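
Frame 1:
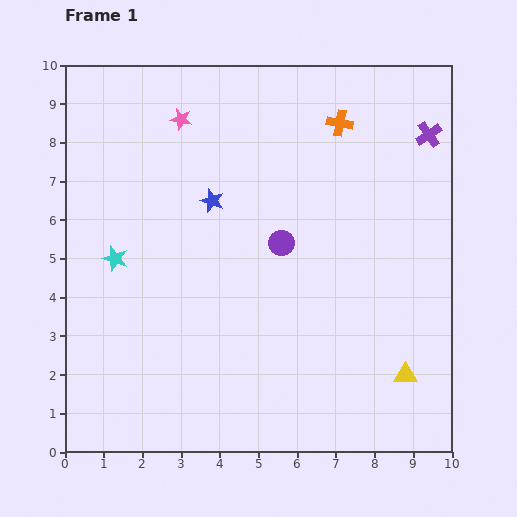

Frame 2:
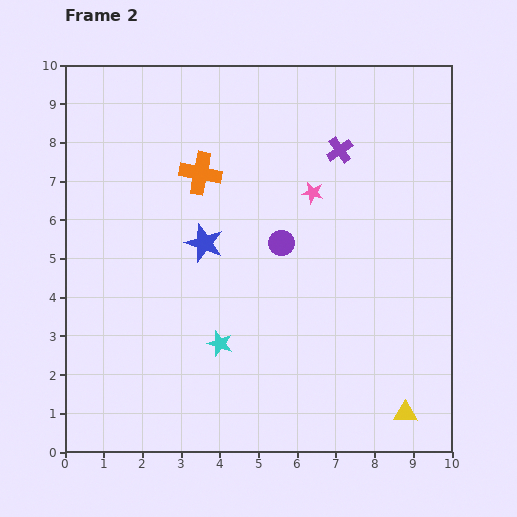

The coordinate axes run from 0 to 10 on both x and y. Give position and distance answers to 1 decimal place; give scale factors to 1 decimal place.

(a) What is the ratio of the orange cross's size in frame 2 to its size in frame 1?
1.6×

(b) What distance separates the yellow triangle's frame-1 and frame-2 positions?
1.0

The yellow triangle moved from (8.8, 2.0) to (8.8, 1.0), a distance of √(0.0² + 1.0²) ≈ 1.0.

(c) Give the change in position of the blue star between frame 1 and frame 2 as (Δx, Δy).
(-0.2, -1.1)

The blue star was at (3.8, 6.5) in frame 1 and (3.6, 5.4) in frame 2.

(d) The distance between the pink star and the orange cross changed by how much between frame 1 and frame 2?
-1.2

Distance in frame 1: 4.1. Distance in frame 2: 2.9.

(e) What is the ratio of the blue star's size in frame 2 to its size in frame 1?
1.6×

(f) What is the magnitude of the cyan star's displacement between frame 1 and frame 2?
3.5

The cyan star moved from (1.3, 5.0) to (4.0, 2.8), a distance of √(2.7² + 2.2²) ≈ 3.5.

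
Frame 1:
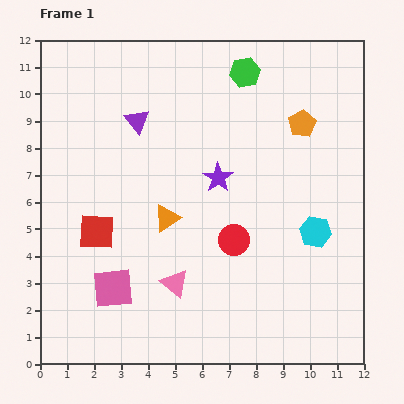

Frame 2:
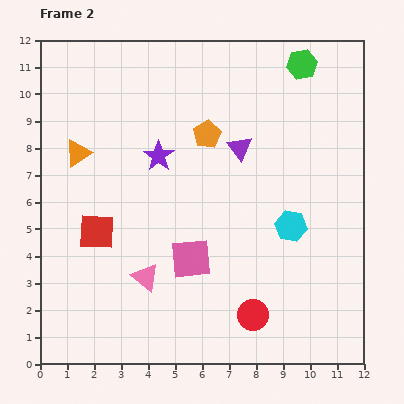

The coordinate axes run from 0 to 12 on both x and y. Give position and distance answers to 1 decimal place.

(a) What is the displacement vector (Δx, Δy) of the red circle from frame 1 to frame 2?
(0.7, -2.8)

The red circle was at (7.2, 4.6) in frame 1 and (7.9, 1.8) in frame 2.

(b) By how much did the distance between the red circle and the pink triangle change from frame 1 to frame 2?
+1.5

Distance in frame 1: 2.7. Distance in frame 2: 4.2.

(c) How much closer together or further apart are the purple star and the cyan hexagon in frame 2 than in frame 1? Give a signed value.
+1.4

Distance in frame 1: 4.1. Distance in frame 2: 5.5.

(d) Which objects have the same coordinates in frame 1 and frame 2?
the red square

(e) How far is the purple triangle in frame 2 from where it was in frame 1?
3.9

The purple triangle moved from (3.6, 9.0) to (7.4, 8.0), a distance of √(3.8² + 1.0²) ≈ 3.9.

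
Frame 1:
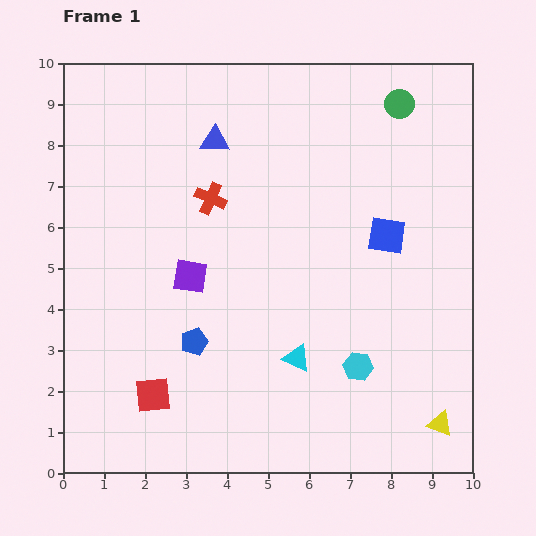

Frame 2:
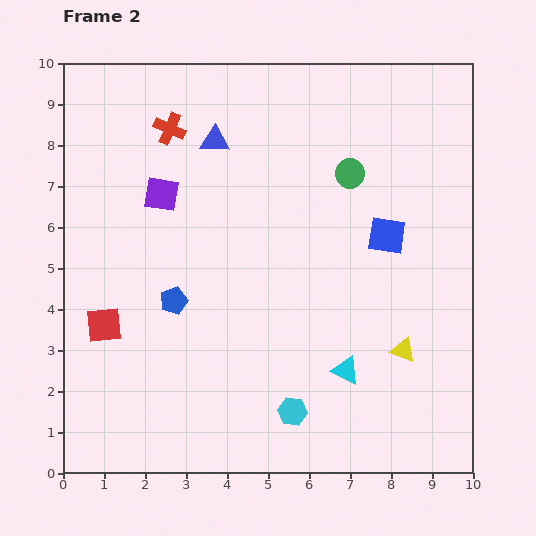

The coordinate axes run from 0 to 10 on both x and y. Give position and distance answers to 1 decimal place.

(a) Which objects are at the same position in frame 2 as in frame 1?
the blue square, the blue triangle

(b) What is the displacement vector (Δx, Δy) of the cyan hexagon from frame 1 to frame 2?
(-1.6, -1.1)

The cyan hexagon was at (7.2, 2.6) in frame 1 and (5.6, 1.5) in frame 2.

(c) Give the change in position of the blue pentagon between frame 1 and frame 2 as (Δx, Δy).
(-0.5, 1.0)

The blue pentagon was at (3.2, 3.2) in frame 1 and (2.7, 4.2) in frame 2.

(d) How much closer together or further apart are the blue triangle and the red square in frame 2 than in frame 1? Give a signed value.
-1.2

Distance in frame 1: 6.4. Distance in frame 2: 5.2.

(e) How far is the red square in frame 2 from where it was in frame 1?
2.1

The red square moved from (2.2, 1.9) to (1.0, 3.6), a distance of √(1.2² + 1.7²) ≈ 2.1.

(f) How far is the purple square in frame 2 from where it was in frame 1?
2.1

The purple square moved from (3.1, 4.8) to (2.4, 6.8), a distance of √(0.7² + 2.0²) ≈ 2.1.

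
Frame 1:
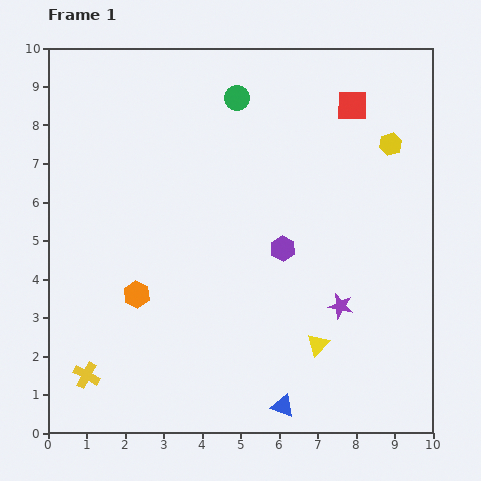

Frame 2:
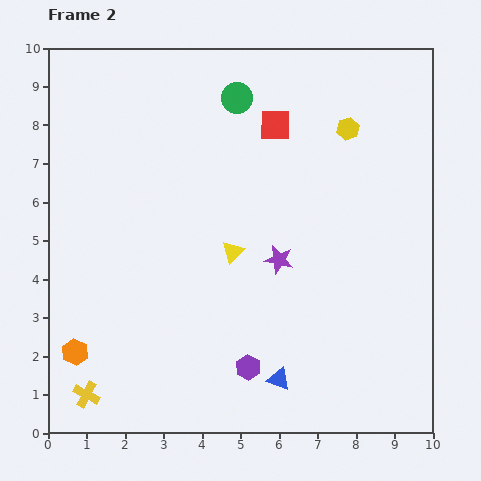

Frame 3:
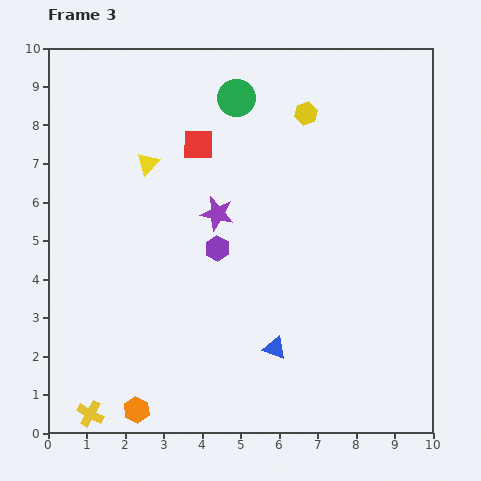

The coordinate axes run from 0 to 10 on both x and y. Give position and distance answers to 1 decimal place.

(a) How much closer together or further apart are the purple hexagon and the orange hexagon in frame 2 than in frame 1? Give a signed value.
+0.5

Distance in frame 1: 4.0. Distance in frame 2: 4.5.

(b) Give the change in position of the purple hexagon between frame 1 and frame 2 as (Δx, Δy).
(-0.9, -3.1)

The purple hexagon was at (6.1, 4.8) in frame 1 and (5.2, 1.7) in frame 2.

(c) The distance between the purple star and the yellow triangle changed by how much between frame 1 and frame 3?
+1.0

Distance in frame 1: 1.2. Distance in frame 3: 2.2.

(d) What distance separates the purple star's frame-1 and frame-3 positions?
4.0

The purple star moved from (7.6, 3.3) to (4.4, 5.7), a distance of √(3.2² + 2.4²) ≈ 4.0.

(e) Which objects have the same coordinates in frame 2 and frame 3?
the green circle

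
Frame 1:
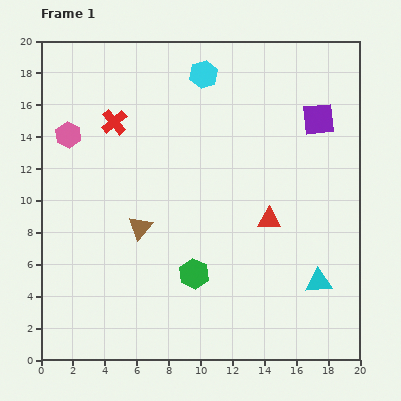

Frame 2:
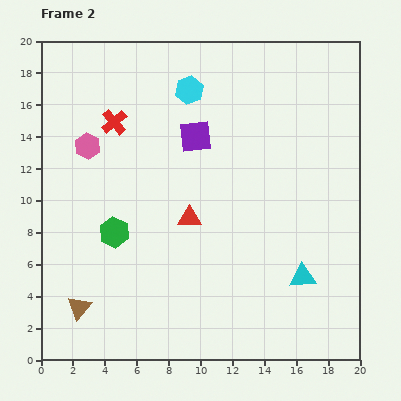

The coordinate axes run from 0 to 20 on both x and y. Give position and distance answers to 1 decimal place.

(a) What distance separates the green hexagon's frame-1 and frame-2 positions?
5.6

The green hexagon moved from (9.6, 5.4) to (4.6, 8.0), a distance of √(5.0² + 2.6²) ≈ 5.6.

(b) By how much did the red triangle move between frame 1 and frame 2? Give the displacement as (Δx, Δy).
(-5.0, 0.1)

The red triangle was at (14.3, 8.8) in frame 1 and (9.3, 8.9) in frame 2.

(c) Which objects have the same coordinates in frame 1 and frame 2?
the red cross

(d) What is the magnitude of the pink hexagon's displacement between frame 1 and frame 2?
1.4

The pink hexagon moved from (1.7, 14.1) to (2.9, 13.4), a distance of √(1.2² + 0.7²) ≈ 1.4.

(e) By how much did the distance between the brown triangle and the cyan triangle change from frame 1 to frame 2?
+2.4

Distance in frame 1: 11.7. Distance in frame 2: 14.1.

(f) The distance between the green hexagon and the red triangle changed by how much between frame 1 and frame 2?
-1.0

Distance in frame 1: 5.8. Distance in frame 2: 4.8.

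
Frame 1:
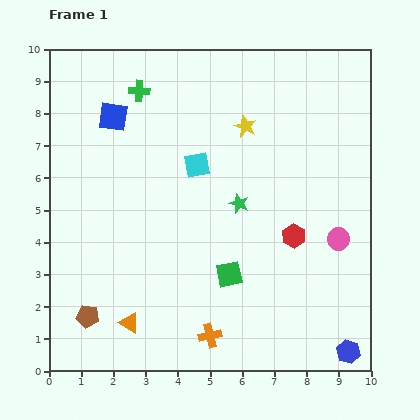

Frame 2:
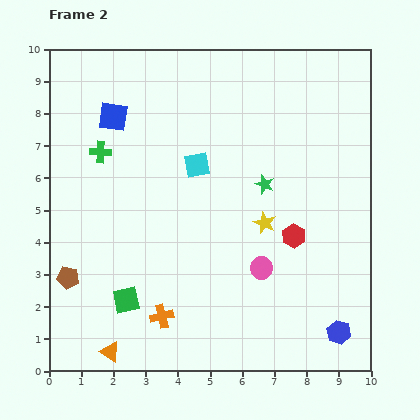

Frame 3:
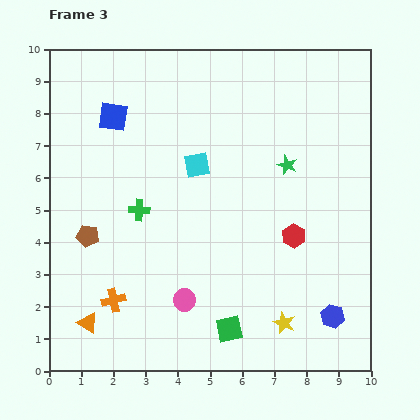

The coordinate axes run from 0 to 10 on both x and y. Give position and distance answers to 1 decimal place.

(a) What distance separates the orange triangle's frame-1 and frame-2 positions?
1.1

The orange triangle moved from (2.5, 1.5) to (1.9, 0.6), a distance of √(0.6² + 0.9²) ≈ 1.1.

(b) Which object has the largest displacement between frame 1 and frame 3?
the yellow star

(moved 6.2; next 5.2)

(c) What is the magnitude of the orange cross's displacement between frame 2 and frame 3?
1.6

The orange cross moved from (3.5, 1.7) to (2.0, 2.2), a distance of √(1.5² + 0.5²) ≈ 1.6.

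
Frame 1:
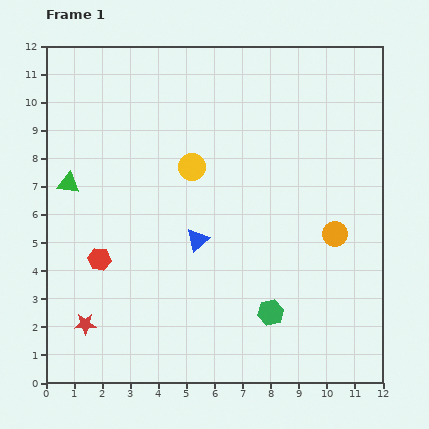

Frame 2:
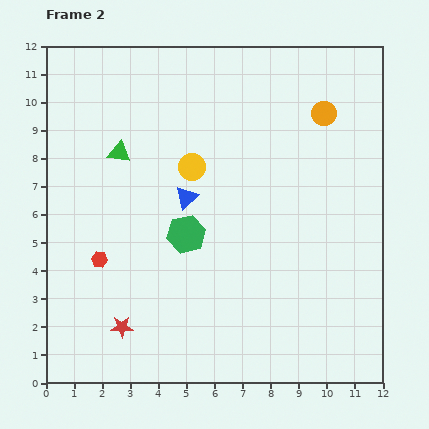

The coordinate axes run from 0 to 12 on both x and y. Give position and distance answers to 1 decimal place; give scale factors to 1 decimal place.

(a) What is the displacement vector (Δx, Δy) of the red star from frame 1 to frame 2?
(1.3, -0.1)

The red star was at (1.4, 2.1) in frame 1 and (2.7, 2.0) in frame 2.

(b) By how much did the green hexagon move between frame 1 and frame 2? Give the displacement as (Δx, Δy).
(-3.0, 2.8)

The green hexagon was at (8.0, 2.5) in frame 1 and (5.0, 5.3) in frame 2.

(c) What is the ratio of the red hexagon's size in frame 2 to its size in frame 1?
0.7×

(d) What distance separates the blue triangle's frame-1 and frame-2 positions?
1.6

The blue triangle moved from (5.4, 5.1) to (5.0, 6.6), a distance of √(0.4² + 1.5²) ≈ 1.6.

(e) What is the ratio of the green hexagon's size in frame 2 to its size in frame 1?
1.5×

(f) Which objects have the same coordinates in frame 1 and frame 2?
the yellow circle, the red hexagon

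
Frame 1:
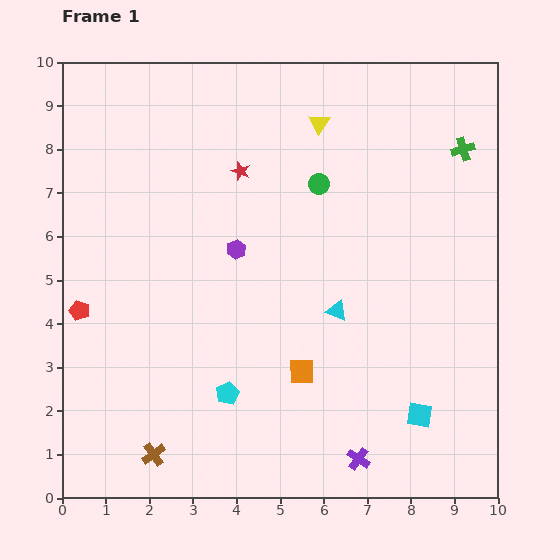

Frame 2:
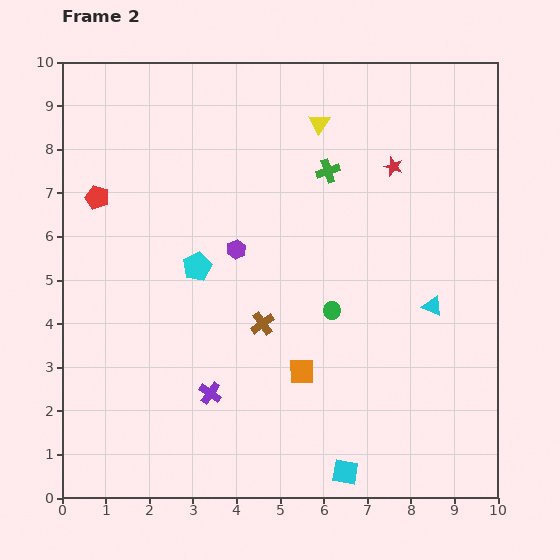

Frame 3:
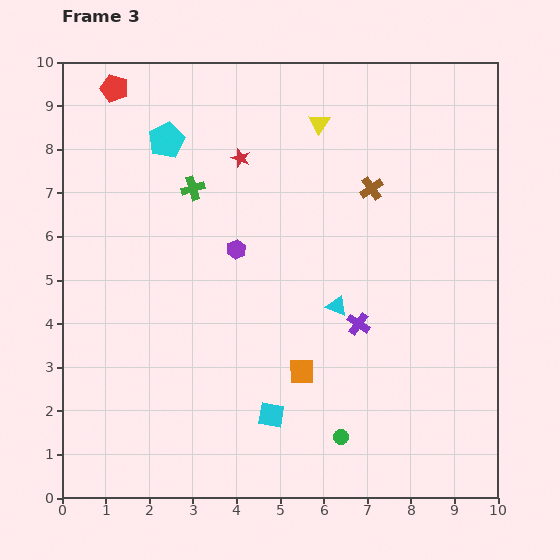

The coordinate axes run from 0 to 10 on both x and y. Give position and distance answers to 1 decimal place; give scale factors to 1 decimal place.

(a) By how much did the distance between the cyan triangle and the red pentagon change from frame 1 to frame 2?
+2.2

Distance in frame 1: 5.9. Distance in frame 2: 8.1.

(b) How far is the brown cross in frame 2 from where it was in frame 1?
3.9

The brown cross moved from (2.1, 1.0) to (4.6, 4.0), a distance of √(2.5² + 3.0²) ≈ 3.9.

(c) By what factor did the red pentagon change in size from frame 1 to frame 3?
1.4×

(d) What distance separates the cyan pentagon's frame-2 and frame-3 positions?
3.0

The cyan pentagon moved from (3.1, 5.3) to (2.4, 8.2), a distance of √(0.7² + 2.9²) ≈ 3.0.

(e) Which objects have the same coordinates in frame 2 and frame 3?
the purple hexagon, the yellow triangle, the orange square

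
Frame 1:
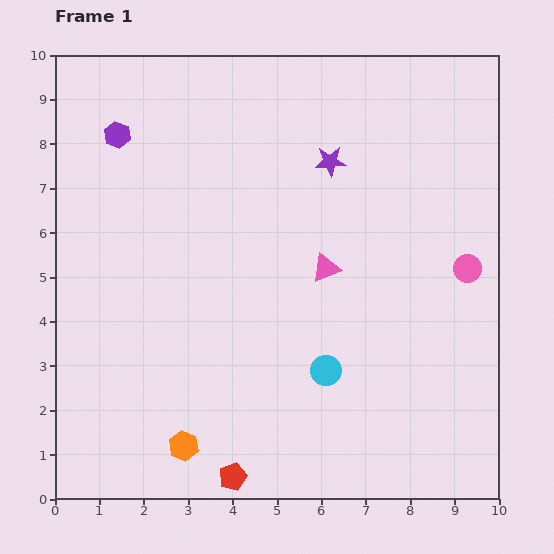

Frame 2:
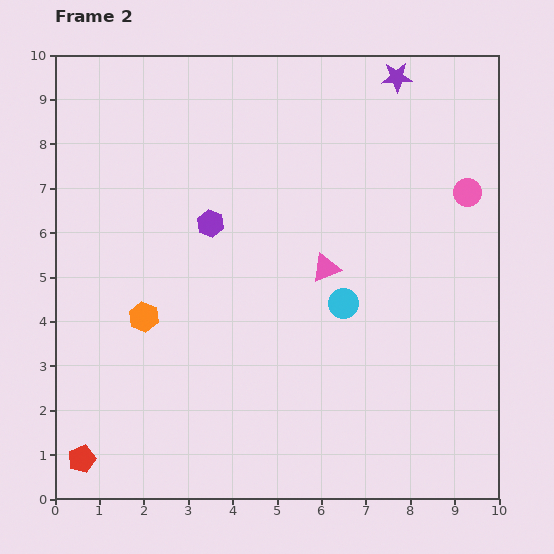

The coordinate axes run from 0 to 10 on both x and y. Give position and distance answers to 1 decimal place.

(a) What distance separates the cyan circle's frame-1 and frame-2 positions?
1.6

The cyan circle moved from (6.1, 2.9) to (6.5, 4.4), a distance of √(0.4² + 1.5²) ≈ 1.6.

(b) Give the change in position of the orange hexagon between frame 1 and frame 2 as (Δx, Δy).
(-0.9, 2.9)

The orange hexagon was at (2.9, 1.2) in frame 1 and (2.0, 4.1) in frame 2.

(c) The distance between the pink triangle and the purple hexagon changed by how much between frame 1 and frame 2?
-2.8

Distance in frame 1: 5.6. Distance in frame 2: 2.8.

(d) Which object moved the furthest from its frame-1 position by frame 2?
the red pentagon

(moved 3.4; next 3.0)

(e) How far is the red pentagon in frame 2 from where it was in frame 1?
3.4

The red pentagon moved from (4.0, 0.5) to (0.6, 0.9), a distance of √(3.4² + 0.4²) ≈ 3.4.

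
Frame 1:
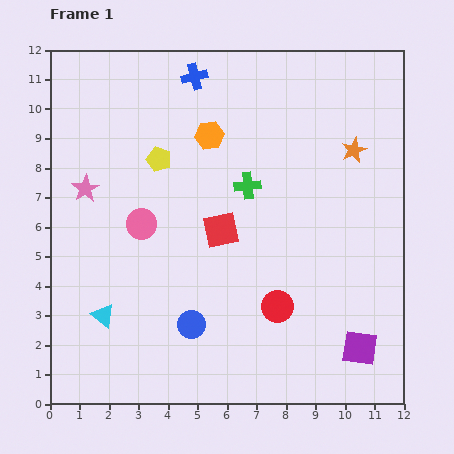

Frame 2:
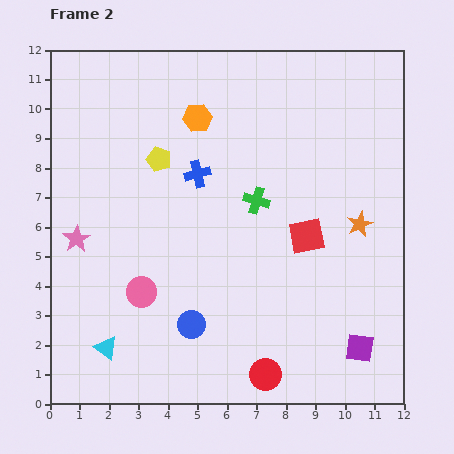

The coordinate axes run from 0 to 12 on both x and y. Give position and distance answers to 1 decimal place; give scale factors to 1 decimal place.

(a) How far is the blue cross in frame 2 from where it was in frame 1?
3.3

The blue cross moved from (4.9, 11.1) to (5.0, 7.8), a distance of √(0.1² + 3.3²) ≈ 3.3.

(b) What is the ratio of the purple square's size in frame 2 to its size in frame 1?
0.8×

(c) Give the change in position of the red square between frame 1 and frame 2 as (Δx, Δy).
(2.9, -0.2)

The red square was at (5.8, 5.9) in frame 1 and (8.7, 5.7) in frame 2.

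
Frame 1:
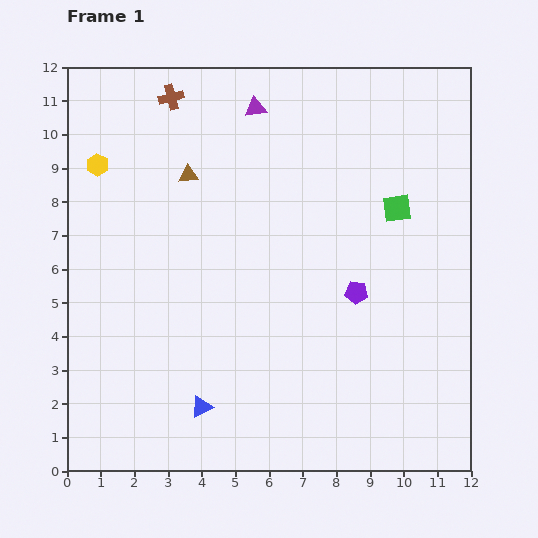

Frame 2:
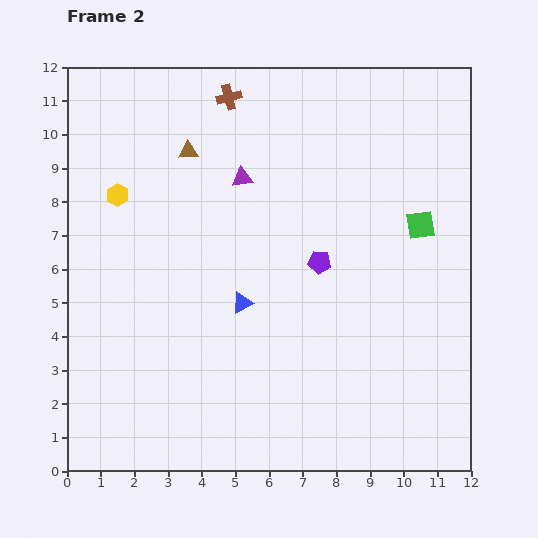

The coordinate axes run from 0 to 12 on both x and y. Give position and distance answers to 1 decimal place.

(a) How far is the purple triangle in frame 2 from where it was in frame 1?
2.1

The purple triangle moved from (5.6, 10.8) to (5.2, 8.7), a distance of √(0.4² + 2.1²) ≈ 2.1.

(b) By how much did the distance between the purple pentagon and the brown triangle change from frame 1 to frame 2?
-1.0

Distance in frame 1: 6.1. Distance in frame 2: 5.1.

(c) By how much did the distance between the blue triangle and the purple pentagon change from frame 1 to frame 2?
-3.1

Distance in frame 1: 5.7. Distance in frame 2: 2.6.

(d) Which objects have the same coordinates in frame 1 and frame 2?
none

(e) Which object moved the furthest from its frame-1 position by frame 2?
the blue triangle

(moved 3.3; next 2.1)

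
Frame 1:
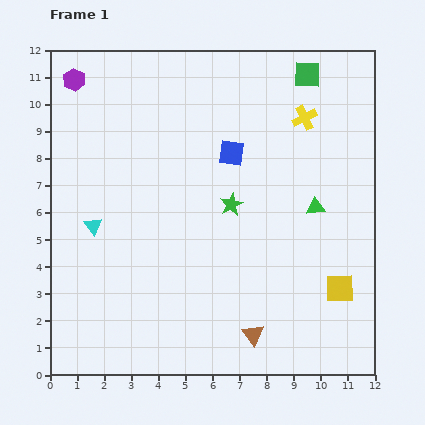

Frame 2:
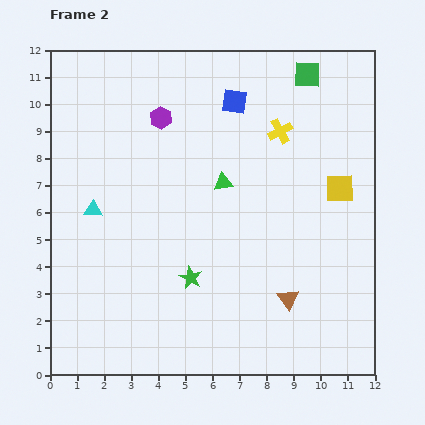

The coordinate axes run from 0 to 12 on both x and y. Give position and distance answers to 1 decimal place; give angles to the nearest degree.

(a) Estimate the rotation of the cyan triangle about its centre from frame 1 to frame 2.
52° counter-clockwise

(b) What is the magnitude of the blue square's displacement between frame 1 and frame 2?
1.9

The blue square moved from (6.7, 8.2) to (6.8, 10.1), a distance of √(0.1² + 1.9²) ≈ 1.9.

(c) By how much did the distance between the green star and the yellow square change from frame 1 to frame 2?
+1.3

Distance in frame 1: 5.1. Distance in frame 2: 6.4.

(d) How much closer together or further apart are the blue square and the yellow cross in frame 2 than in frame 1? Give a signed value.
-1.0

Distance in frame 1: 3.0. Distance in frame 2: 2.0.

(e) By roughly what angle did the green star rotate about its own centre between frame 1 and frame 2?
19° counter-clockwise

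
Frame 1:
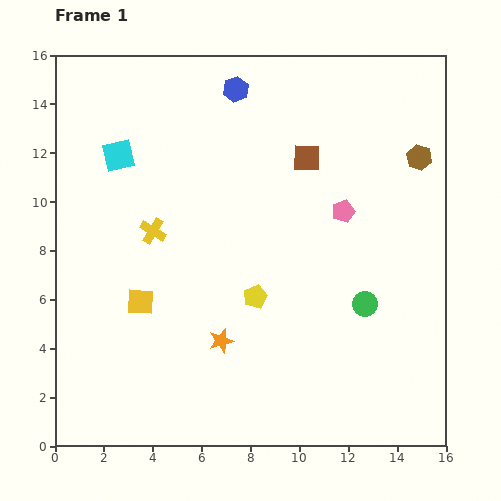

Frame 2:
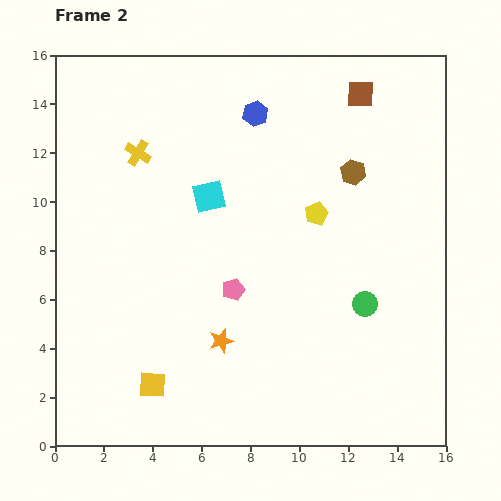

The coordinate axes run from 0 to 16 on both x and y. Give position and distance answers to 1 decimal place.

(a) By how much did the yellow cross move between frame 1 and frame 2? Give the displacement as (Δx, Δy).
(-0.6, 3.2)

The yellow cross was at (4.0, 8.8) in frame 1 and (3.4, 12.0) in frame 2.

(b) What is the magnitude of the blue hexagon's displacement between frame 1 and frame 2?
1.3

The blue hexagon moved from (7.4, 14.6) to (8.2, 13.6), a distance of √(0.8² + 1.0²) ≈ 1.3.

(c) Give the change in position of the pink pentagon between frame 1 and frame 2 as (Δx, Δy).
(-4.5, -3.2)

The pink pentagon was at (11.8, 9.6) in frame 1 and (7.3, 6.4) in frame 2.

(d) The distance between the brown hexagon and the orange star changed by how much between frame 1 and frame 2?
-2.2

Distance in frame 1: 11.0. Distance in frame 2: 8.8.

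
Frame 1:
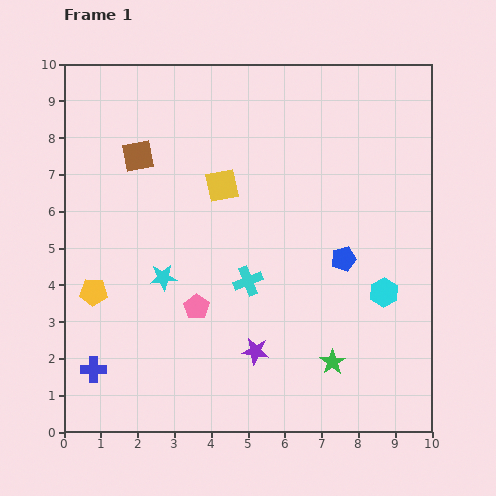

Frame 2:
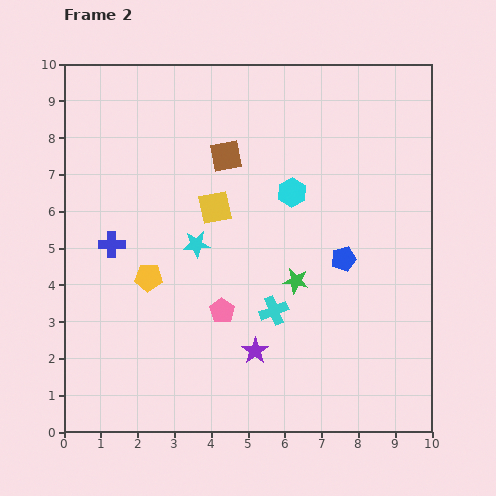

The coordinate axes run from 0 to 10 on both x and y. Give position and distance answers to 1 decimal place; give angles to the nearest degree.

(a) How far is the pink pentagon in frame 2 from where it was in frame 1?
0.7

The pink pentagon moved from (3.6, 3.4) to (4.3, 3.3), a distance of √(0.7² + 0.1²) ≈ 0.7.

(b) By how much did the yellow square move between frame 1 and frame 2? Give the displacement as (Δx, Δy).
(-0.2, -0.6)

The yellow square was at (4.3, 6.7) in frame 1 and (4.1, 6.1) in frame 2.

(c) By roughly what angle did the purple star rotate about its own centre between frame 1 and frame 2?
30° clockwise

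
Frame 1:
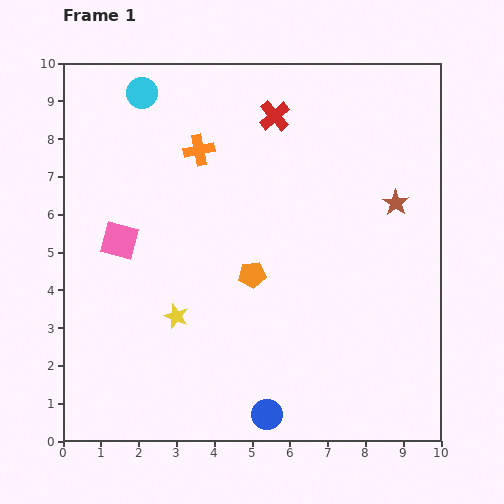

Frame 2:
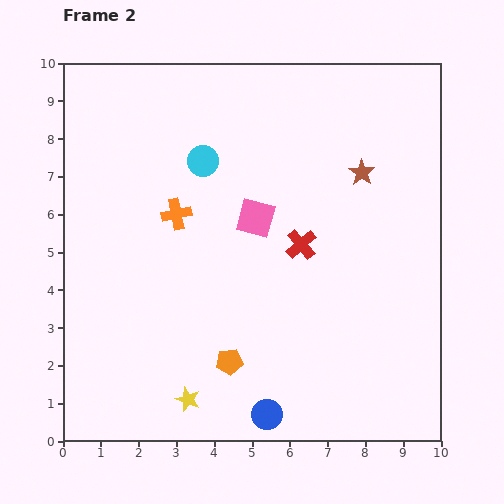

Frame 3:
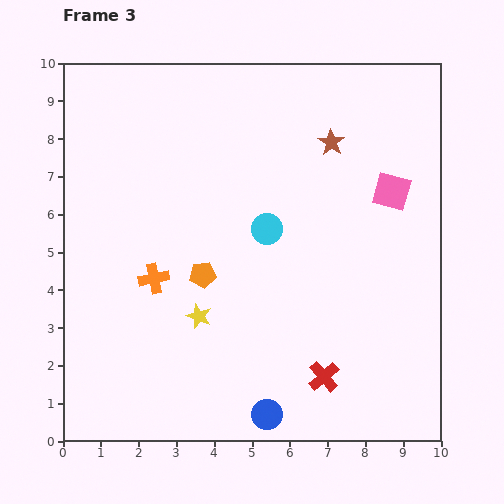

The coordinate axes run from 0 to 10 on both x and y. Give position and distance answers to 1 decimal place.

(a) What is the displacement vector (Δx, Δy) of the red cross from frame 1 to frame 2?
(0.7, -3.4)

The red cross was at (5.6, 8.6) in frame 1 and (6.3, 5.2) in frame 2.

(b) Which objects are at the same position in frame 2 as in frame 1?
the blue circle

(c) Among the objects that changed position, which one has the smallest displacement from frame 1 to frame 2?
the brown star

(moved 1.2)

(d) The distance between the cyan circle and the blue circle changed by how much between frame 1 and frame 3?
-4.2

Distance in frame 1: 9.1. Distance in frame 3: 4.9.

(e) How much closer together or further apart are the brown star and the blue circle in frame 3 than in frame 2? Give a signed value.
+0.5

Distance in frame 2: 6.9. Distance in frame 3: 7.4.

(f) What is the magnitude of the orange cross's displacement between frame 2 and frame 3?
1.8

The orange cross moved from (3.0, 6.0) to (2.4, 4.3), a distance of √(0.6² + 1.7²) ≈ 1.8.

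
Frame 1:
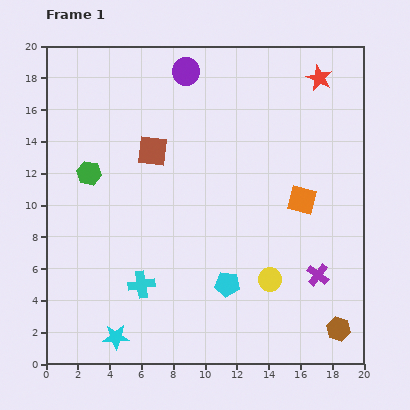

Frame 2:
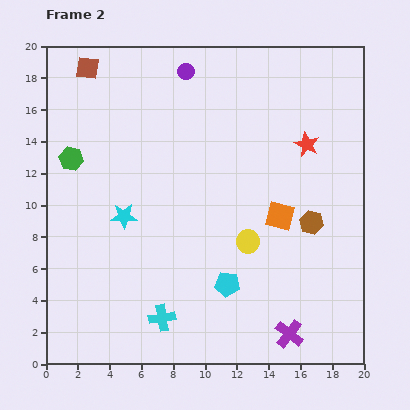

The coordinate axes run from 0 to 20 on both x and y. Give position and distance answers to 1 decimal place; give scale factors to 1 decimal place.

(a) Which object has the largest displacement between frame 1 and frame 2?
the cyan star

(moved 7.6; next 6.9)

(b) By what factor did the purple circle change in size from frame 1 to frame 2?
0.6×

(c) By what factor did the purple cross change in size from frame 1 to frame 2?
1.3×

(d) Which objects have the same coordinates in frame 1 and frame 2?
the purple circle, the cyan pentagon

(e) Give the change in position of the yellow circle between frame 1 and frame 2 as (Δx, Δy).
(-1.4, 2.4)

The yellow circle was at (14.1, 5.3) in frame 1 and (12.7, 7.7) in frame 2.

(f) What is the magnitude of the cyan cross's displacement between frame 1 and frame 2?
2.5

The cyan cross moved from (6.0, 5.0) to (7.3, 2.9), a distance of √(1.3² + 2.1²) ≈ 2.5.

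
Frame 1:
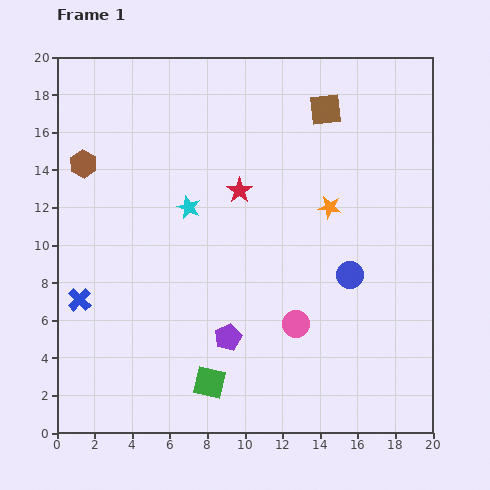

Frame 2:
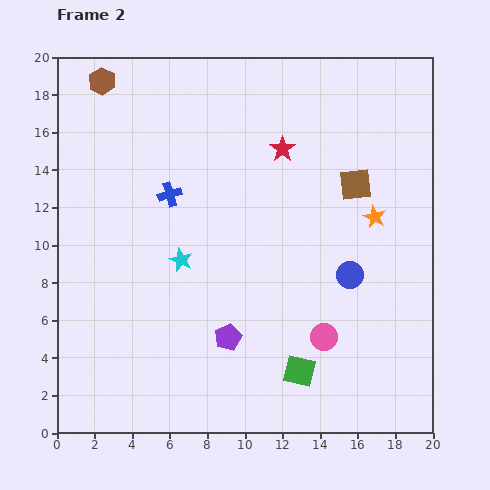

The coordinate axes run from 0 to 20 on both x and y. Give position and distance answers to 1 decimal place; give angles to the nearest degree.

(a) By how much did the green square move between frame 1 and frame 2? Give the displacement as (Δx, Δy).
(4.8, 0.6)

The green square was at (8.1, 2.7) in frame 1 and (12.9, 3.3) in frame 2.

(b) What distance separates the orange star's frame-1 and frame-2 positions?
2.5

The orange star moved from (14.5, 12.0) to (16.9, 11.5), a distance of √(2.4² + 0.5²) ≈ 2.5.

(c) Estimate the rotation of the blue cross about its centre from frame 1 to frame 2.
30° clockwise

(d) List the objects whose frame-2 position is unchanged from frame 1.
the blue circle, the purple pentagon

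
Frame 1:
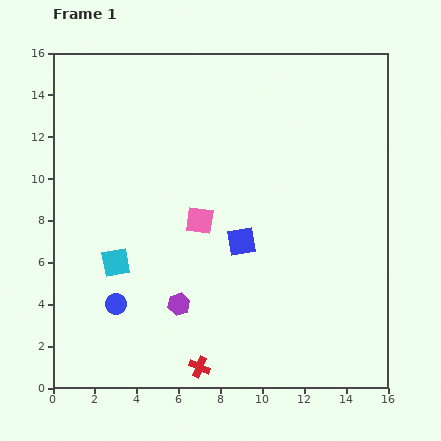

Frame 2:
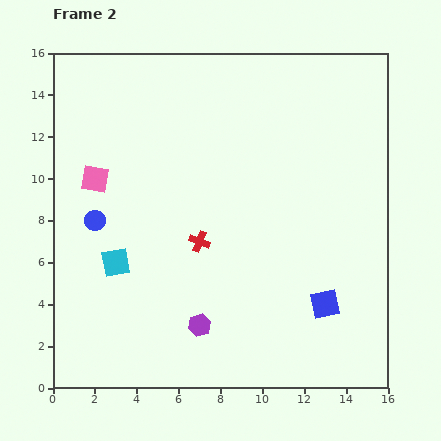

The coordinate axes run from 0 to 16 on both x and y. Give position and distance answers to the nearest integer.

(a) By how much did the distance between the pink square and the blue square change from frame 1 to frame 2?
+11

Distance in frame 1: 2. Distance in frame 2: 13.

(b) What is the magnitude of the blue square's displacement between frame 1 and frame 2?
5

The blue square moved from (9, 7) to (13, 4), a distance of √(4² + 3²) ≈ 5.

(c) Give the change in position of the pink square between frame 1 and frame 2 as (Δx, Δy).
(-5, 2)

The pink square was at (7, 8) in frame 1 and (2, 10) in frame 2.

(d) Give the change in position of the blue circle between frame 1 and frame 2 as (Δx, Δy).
(-1, 4)

The blue circle was at (3, 4) in frame 1 and (2, 8) in frame 2.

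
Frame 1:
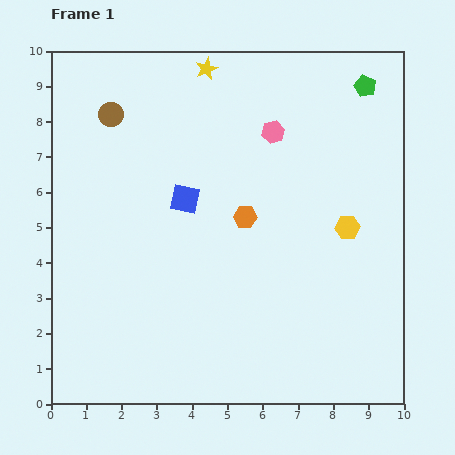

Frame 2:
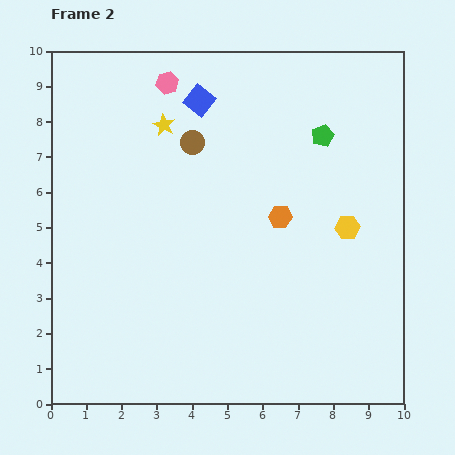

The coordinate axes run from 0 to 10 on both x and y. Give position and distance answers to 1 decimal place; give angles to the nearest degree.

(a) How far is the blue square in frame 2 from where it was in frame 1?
2.8

The blue square moved from (3.8, 5.8) to (4.2, 8.6), a distance of √(0.4² + 2.8²) ≈ 2.8.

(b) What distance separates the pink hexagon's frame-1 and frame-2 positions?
3.3

The pink hexagon moved from (6.3, 7.7) to (3.3, 9.1), a distance of √(3.0² + 1.4²) ≈ 3.3.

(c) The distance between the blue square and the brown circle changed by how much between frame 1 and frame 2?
-2.0

Distance in frame 1: 3.2. Distance in frame 2: 1.2.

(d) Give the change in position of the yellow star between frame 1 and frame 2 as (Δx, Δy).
(-1.2, -1.6)

The yellow star was at (4.4, 9.5) in frame 1 and (3.2, 7.9) in frame 2.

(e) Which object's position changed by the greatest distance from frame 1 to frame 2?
the pink hexagon

(moved 3.3; next 2.8)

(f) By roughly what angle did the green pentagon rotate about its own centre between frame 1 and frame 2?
26° clockwise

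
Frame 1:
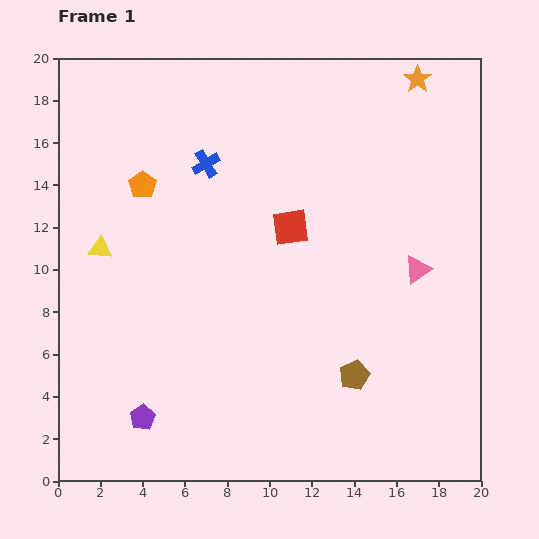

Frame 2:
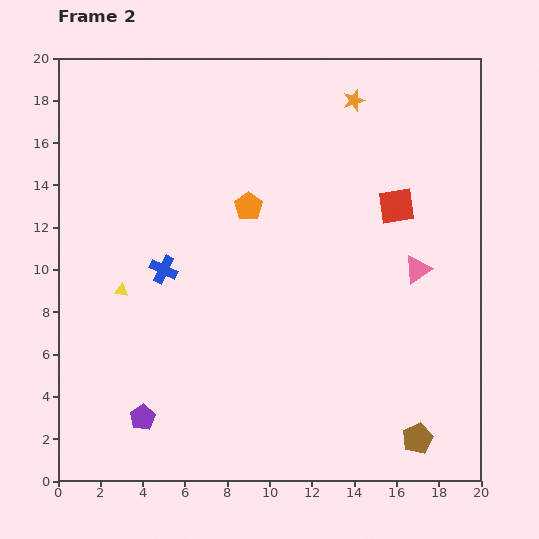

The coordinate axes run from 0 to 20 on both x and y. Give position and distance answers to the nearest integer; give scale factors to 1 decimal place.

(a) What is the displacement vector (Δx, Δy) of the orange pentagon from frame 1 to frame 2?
(5, -1)

The orange pentagon was at (4, 14) in frame 1 and (9, 13) in frame 2.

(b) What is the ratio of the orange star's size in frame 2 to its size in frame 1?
0.8×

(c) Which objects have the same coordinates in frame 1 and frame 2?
the purple pentagon, the pink triangle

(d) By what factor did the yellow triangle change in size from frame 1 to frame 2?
0.6×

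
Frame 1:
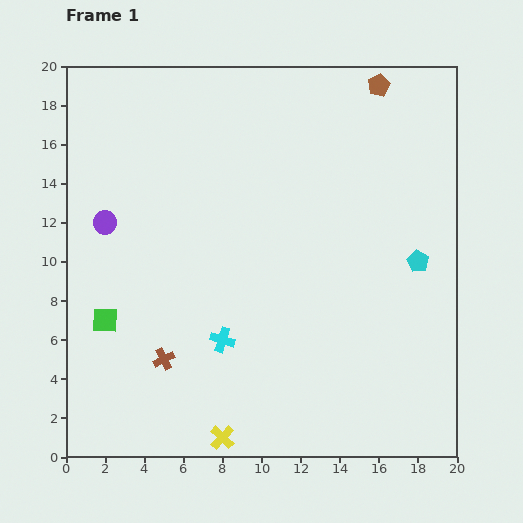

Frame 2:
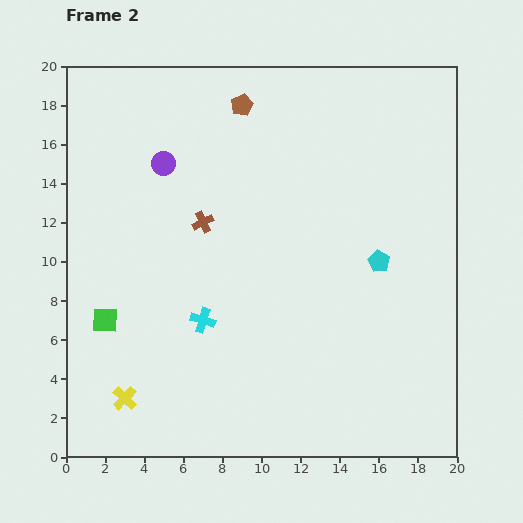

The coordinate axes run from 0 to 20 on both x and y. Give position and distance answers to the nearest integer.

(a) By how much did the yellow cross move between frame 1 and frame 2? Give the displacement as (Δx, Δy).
(-5, 2)

The yellow cross was at (8, 1) in frame 1 and (3, 3) in frame 2.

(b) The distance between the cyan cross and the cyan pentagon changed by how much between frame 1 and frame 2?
-2

Distance in frame 1: 11. Distance in frame 2: 9.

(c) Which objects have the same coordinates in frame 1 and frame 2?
the green square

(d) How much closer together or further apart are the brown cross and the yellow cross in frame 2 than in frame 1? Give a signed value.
+5

Distance in frame 1: 5. Distance in frame 2: 10.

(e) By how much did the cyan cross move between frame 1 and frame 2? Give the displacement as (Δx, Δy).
(-1, 1)

The cyan cross was at (8, 6) in frame 1 and (7, 7) in frame 2.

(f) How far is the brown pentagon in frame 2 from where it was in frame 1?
7

The brown pentagon moved from (16, 19) to (9, 18), a distance of √(7² + 1²) ≈ 7.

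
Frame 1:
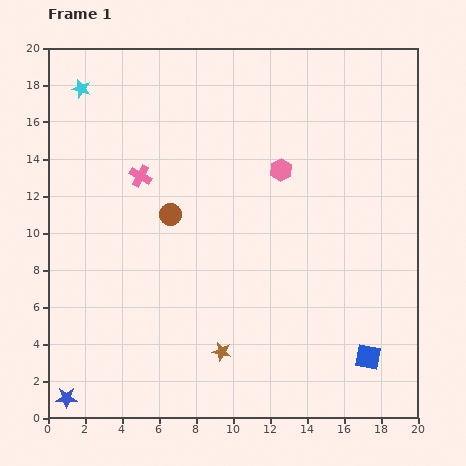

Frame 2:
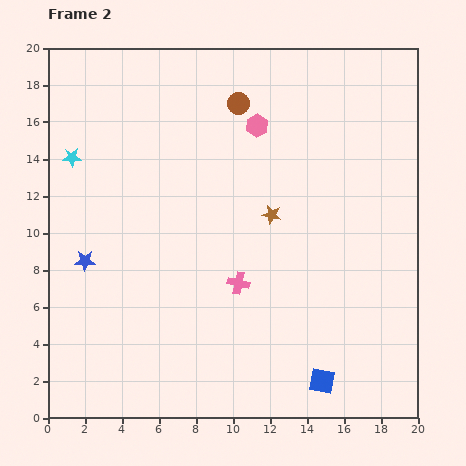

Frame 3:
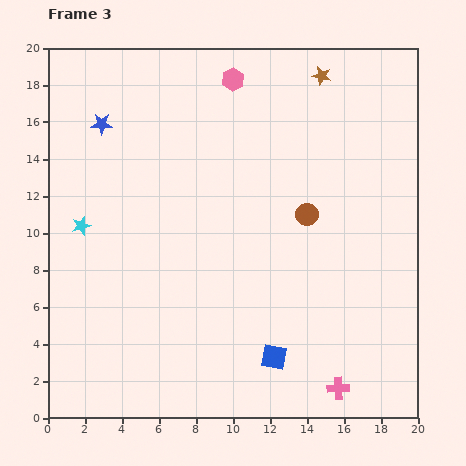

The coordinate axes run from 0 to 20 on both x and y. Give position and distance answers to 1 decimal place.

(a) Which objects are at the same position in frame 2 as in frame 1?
none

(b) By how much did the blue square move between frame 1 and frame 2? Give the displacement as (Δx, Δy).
(-2.5, -1.3)

The blue square was at (17.3, 3.3) in frame 1 and (14.8, 2.0) in frame 2.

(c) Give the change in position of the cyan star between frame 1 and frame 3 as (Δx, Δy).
(0.0, -7.4)

The cyan star was at (1.8, 17.8) in frame 1 and (1.8, 10.4) in frame 3.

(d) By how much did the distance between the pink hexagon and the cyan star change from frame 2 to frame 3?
+1.3

Distance in frame 2: 10.1. Distance in frame 3: 11.4.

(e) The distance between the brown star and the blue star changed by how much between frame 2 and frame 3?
+1.8

Distance in frame 2: 10.4. Distance in frame 3: 12.2.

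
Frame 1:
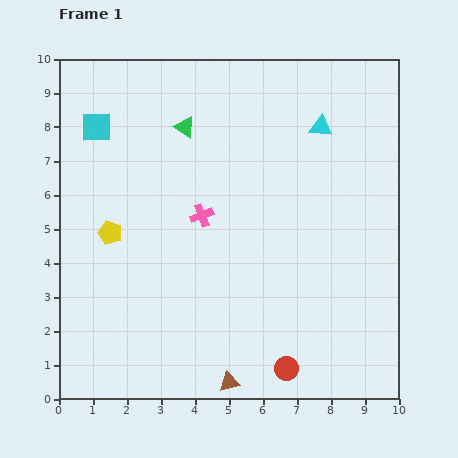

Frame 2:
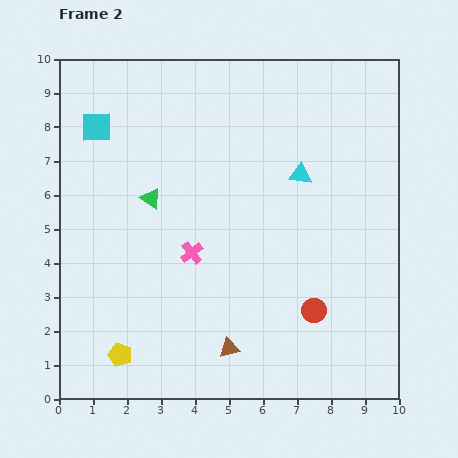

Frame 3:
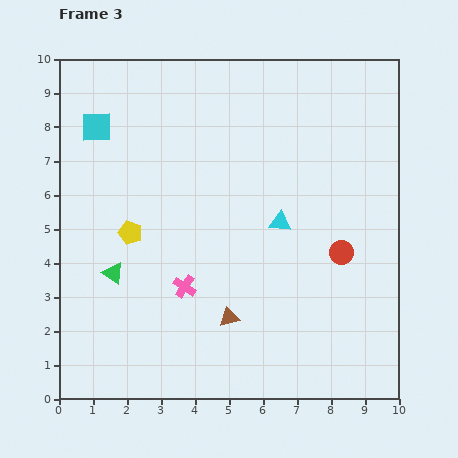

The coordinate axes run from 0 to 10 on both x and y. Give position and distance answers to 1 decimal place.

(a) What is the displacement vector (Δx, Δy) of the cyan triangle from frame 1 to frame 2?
(-0.6, -1.4)

The cyan triangle was at (7.7, 8.0) in frame 1 and (7.1, 6.6) in frame 2.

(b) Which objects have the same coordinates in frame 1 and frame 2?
the cyan square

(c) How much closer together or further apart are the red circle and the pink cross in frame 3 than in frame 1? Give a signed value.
-0.4

Distance in frame 1: 5.1. Distance in frame 3: 4.7.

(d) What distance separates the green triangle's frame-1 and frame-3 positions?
4.8

The green triangle moved from (3.7, 8.0) to (1.6, 3.7), a distance of √(2.1² + 4.3²) ≈ 4.8.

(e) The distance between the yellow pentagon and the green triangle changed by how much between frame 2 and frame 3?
-3.4

Distance in frame 2: 4.7. Distance in frame 3: 1.3.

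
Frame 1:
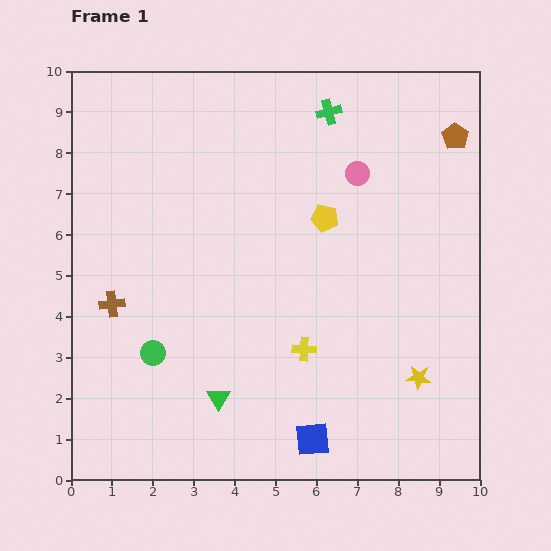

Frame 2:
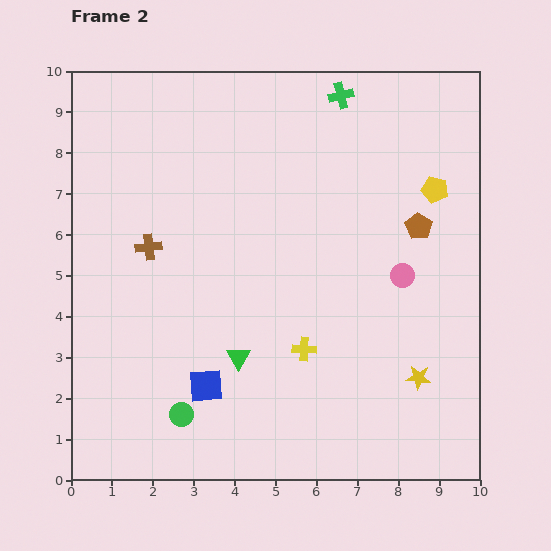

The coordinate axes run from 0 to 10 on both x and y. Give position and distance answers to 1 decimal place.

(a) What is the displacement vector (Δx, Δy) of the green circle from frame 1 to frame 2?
(0.7, -1.5)

The green circle was at (2.0, 3.1) in frame 1 and (2.7, 1.6) in frame 2.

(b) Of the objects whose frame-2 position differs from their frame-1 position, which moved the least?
the green cross

(moved 0.5)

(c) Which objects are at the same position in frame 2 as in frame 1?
the yellow cross, the yellow star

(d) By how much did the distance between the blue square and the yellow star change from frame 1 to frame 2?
+2.2

Distance in frame 1: 3.0. Distance in frame 2: 5.2.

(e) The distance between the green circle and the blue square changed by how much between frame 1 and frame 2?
-3.5

Distance in frame 1: 4.4. Distance in frame 2: 0.9.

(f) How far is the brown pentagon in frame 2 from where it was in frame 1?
2.4

The brown pentagon moved from (9.4, 8.4) to (8.5, 6.2), a distance of √(0.9² + 2.2²) ≈ 2.4.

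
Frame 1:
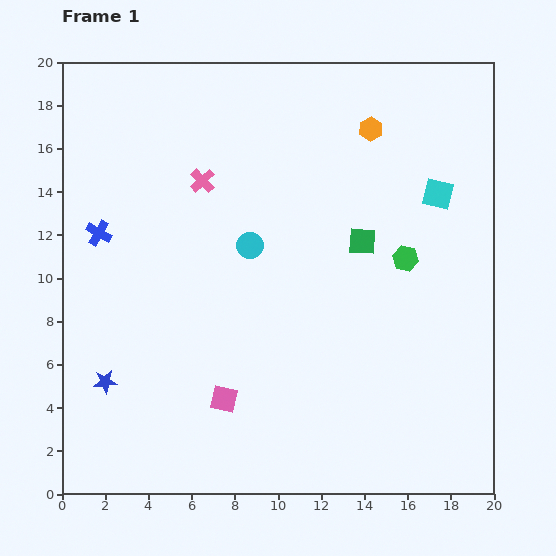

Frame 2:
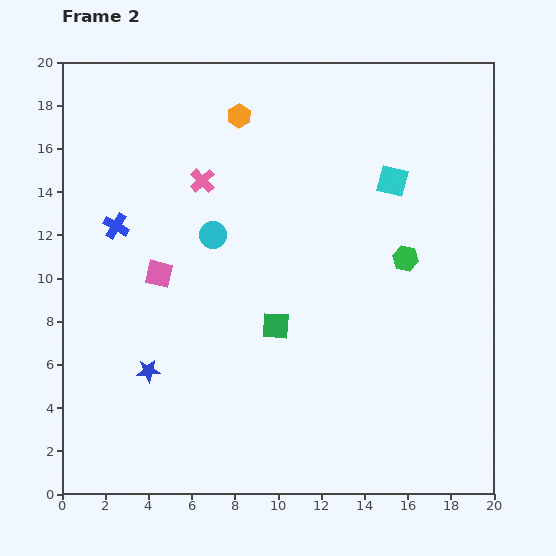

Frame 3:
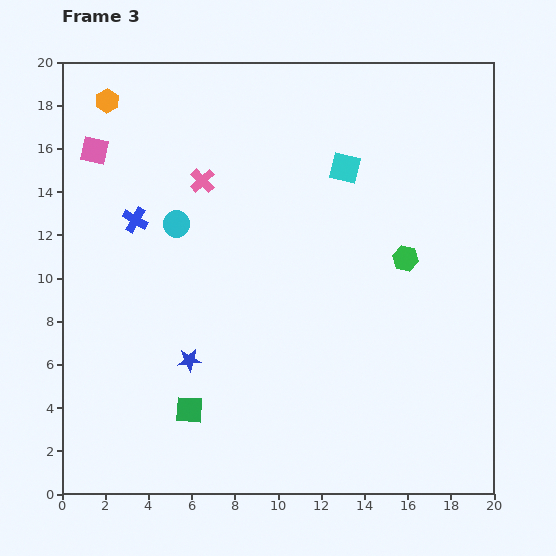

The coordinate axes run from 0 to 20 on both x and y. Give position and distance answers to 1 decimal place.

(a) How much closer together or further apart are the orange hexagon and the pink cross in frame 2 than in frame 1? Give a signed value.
-4.8

Distance in frame 1: 8.2. Distance in frame 2: 3.4.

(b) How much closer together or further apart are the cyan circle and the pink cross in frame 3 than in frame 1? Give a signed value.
-1.4

Distance in frame 1: 3.7. Distance in frame 3: 2.3.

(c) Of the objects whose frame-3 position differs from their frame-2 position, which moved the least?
the blue cross

(moved 0.9)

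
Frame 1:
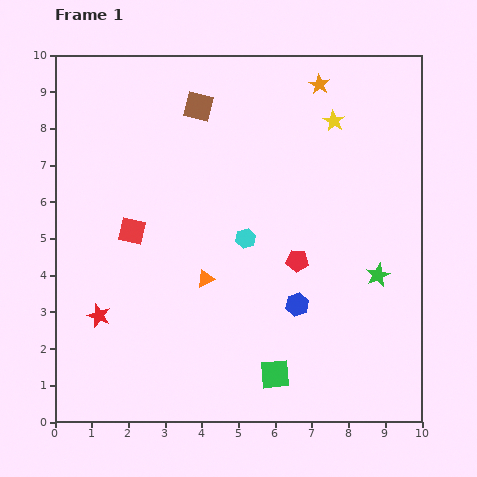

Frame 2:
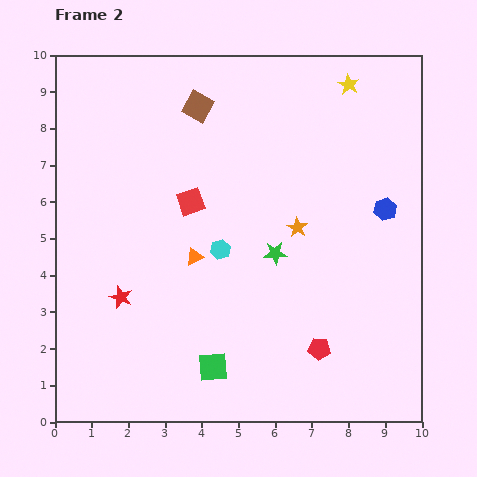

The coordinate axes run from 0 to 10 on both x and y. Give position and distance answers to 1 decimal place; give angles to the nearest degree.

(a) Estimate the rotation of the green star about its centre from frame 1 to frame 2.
22° clockwise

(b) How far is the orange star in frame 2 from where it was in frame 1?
3.9

The orange star moved from (7.2, 9.2) to (6.6, 5.3), a distance of √(0.6² + 3.9²) ≈ 3.9.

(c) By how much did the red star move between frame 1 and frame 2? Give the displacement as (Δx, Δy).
(0.6, 0.5)

The red star was at (1.2, 2.9) in frame 1 and (1.8, 3.4) in frame 2.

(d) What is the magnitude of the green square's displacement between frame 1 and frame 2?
1.7

The green square moved from (6.0, 1.3) to (4.3, 1.5), a distance of √(1.7² + 0.2²) ≈ 1.7.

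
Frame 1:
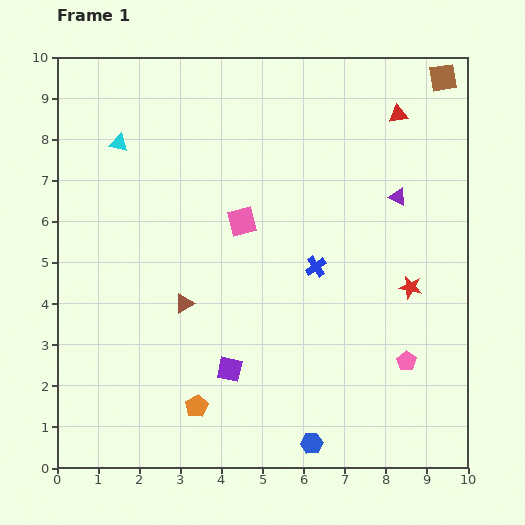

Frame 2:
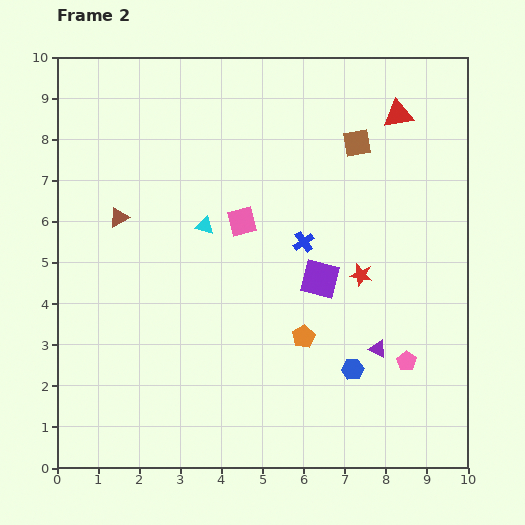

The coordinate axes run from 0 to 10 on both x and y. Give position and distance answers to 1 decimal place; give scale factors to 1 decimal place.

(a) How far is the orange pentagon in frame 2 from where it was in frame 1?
3.1

The orange pentagon moved from (3.4, 1.5) to (6.0, 3.2), a distance of √(2.6² + 1.7²) ≈ 3.1.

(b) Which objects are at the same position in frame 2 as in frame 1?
the red triangle, the pink square, the pink pentagon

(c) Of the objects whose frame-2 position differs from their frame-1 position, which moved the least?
the blue cross

(moved 0.7)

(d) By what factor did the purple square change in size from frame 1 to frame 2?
1.5×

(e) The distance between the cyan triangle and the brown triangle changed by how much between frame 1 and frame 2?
-2.1

Distance in frame 1: 4.2. Distance in frame 2: 2.1.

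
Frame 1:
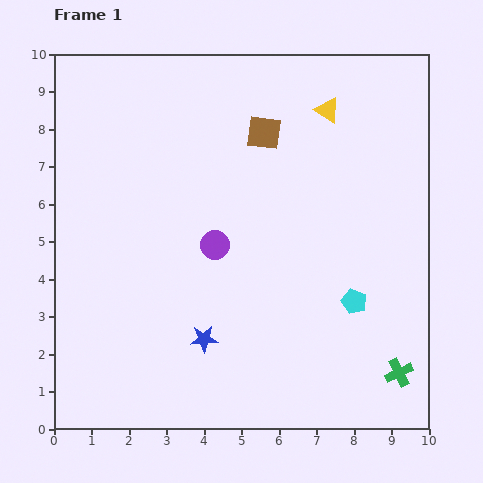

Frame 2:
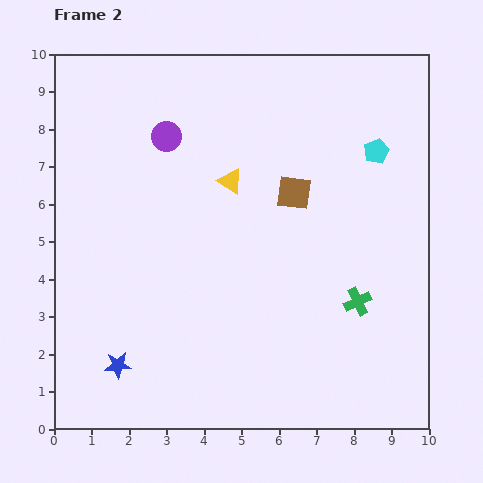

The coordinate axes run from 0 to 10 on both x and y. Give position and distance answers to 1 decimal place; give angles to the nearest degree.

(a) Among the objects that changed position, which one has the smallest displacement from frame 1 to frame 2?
the brown square

(moved 1.8)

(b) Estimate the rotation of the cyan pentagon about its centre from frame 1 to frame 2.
26° clockwise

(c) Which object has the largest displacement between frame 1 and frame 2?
the cyan pentagon

(moved 4.0; next 3.2)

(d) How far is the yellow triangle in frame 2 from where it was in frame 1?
3.2

The yellow triangle moved from (7.3, 8.5) to (4.7, 6.6), a distance of √(2.6² + 1.9²) ≈ 3.2.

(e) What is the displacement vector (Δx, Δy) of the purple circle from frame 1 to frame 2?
(-1.3, 2.9)

The purple circle was at (4.3, 4.9) in frame 1 and (3.0, 7.8) in frame 2.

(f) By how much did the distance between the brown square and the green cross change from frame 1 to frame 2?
-3.9

Distance in frame 1: 7.3. Distance in frame 2: 3.4.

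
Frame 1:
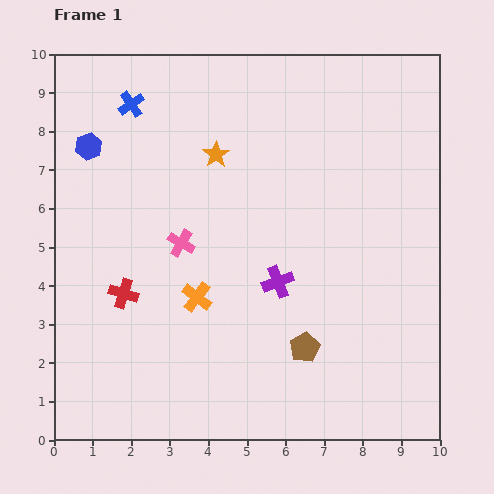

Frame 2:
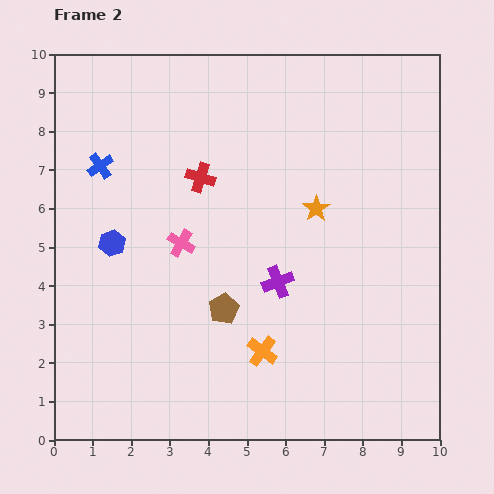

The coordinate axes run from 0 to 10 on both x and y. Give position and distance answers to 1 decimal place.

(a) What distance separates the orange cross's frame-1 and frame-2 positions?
2.2

The orange cross moved from (3.7, 3.7) to (5.4, 2.3), a distance of √(1.7² + 1.4²) ≈ 2.2.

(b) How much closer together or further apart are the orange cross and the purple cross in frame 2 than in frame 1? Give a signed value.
-0.3

Distance in frame 1: 2.1. Distance in frame 2: 1.8.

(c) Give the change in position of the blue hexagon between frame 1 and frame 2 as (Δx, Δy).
(0.6, -2.5)

The blue hexagon was at (0.9, 7.6) in frame 1 and (1.5, 5.1) in frame 2.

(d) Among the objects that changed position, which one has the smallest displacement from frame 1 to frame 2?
the blue cross

(moved 1.8)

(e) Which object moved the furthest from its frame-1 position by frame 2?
the red cross

(moved 3.6; next 3.0)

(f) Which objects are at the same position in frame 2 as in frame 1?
the pink cross, the purple cross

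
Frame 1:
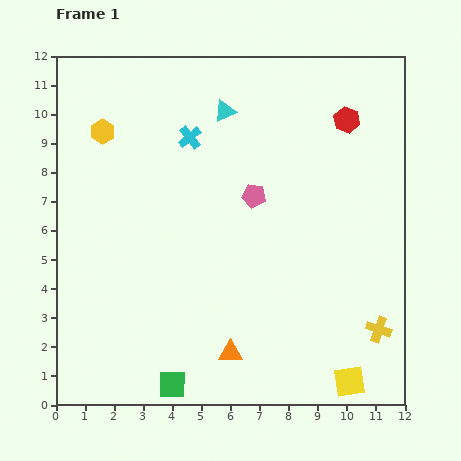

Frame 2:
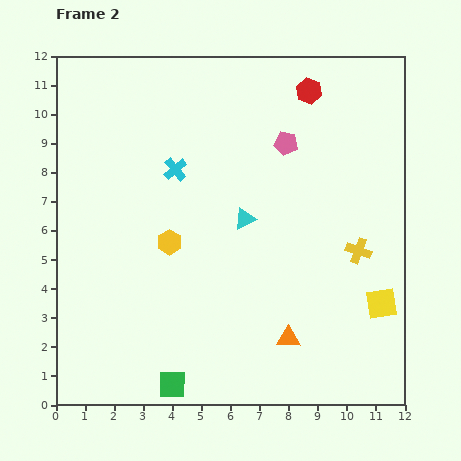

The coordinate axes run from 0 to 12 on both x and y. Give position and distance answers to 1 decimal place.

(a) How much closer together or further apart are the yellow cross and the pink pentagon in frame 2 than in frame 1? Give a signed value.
-1.8

Distance in frame 1: 6.3. Distance in frame 2: 4.5.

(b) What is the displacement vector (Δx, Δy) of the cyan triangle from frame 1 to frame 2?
(0.7, -3.7)

The cyan triangle was at (5.8, 10.1) in frame 1 and (6.5, 6.4) in frame 2.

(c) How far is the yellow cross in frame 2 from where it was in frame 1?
2.8

The yellow cross moved from (11.1, 2.6) to (10.4, 5.3), a distance of √(0.7² + 2.7²) ≈ 2.8.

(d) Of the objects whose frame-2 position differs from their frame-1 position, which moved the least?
the cyan cross

(moved 1.2)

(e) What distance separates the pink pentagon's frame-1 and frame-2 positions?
2.1

The pink pentagon moved from (6.8, 7.2) to (7.9, 9.0), a distance of √(1.1² + 1.8²) ≈ 2.1.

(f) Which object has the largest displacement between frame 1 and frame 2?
the yellow hexagon

(moved 4.4; next 3.8)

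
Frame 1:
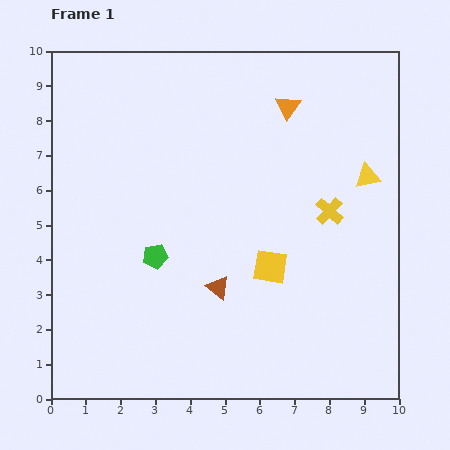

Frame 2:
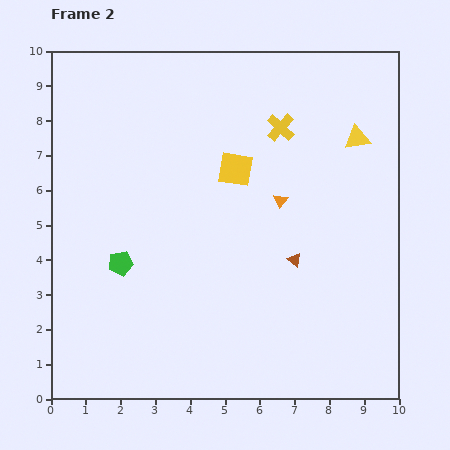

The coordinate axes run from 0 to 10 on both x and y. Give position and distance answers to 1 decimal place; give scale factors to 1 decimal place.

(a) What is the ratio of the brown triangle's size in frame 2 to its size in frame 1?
0.6×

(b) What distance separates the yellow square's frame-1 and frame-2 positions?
3.0

The yellow square moved from (6.3, 3.8) to (5.3, 6.6), a distance of √(1.0² + 2.8²) ≈ 3.0.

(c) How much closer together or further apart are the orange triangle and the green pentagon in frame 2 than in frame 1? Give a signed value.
-0.8

Distance in frame 1: 5.7. Distance in frame 2: 4.9.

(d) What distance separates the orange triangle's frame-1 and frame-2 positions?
2.7

The orange triangle moved from (6.8, 8.4) to (6.6, 5.7), a distance of √(0.2² + 2.7²) ≈ 2.7.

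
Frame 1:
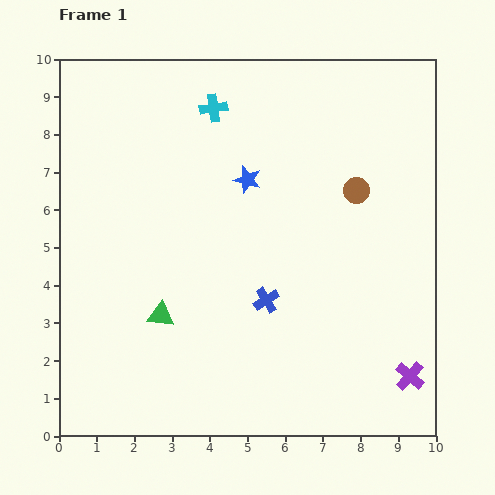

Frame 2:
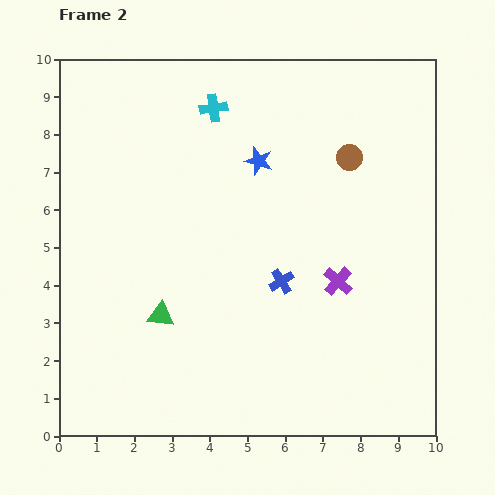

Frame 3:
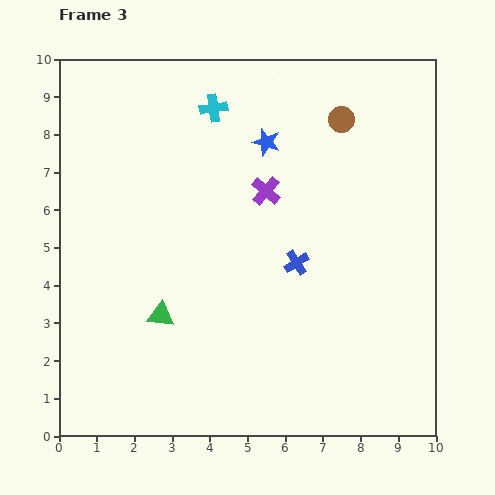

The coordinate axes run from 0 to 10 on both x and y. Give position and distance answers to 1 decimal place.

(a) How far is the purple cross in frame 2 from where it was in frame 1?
3.1

The purple cross moved from (9.3, 1.6) to (7.4, 4.1), a distance of √(1.9² + 2.5²) ≈ 3.1.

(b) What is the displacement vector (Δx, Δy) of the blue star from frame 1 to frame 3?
(0.5, 1.0)

The blue star was at (5.0, 6.8) in frame 1 and (5.5, 7.8) in frame 3.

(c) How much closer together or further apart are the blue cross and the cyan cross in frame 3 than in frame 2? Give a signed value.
-0.2

Distance in frame 2: 4.9. Distance in frame 3: 4.7.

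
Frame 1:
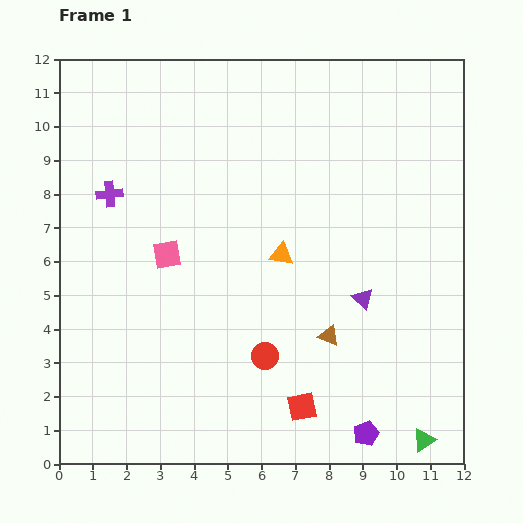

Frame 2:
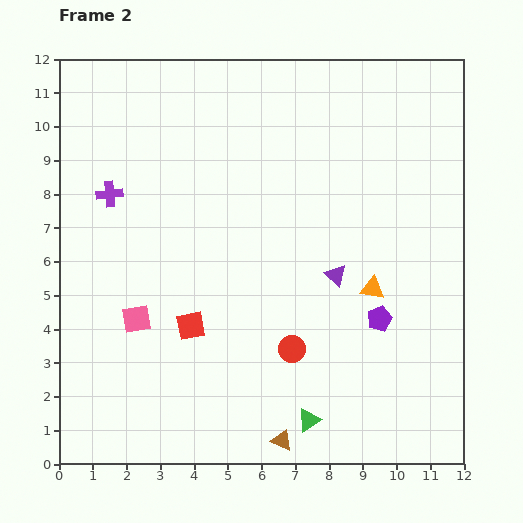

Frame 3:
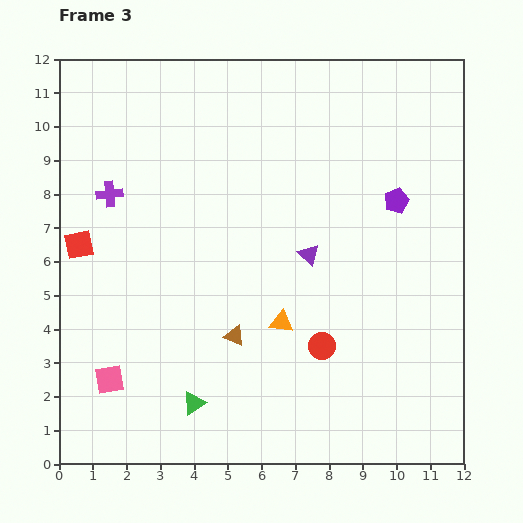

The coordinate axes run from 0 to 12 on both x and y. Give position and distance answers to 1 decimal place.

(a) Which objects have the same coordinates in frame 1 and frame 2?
the purple cross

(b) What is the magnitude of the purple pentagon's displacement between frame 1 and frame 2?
3.4

The purple pentagon moved from (9.1, 0.9) to (9.5, 4.3), a distance of √(0.4² + 3.4²) ≈ 3.4.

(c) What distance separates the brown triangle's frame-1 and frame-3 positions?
2.8

The brown triangle moved from (8.0, 3.8) to (5.2, 3.8), a distance of √(2.8² + 0.0²) ≈ 2.8.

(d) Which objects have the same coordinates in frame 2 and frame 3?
the purple cross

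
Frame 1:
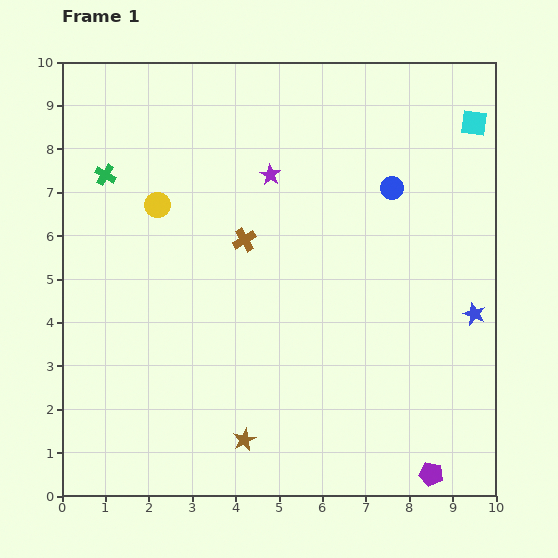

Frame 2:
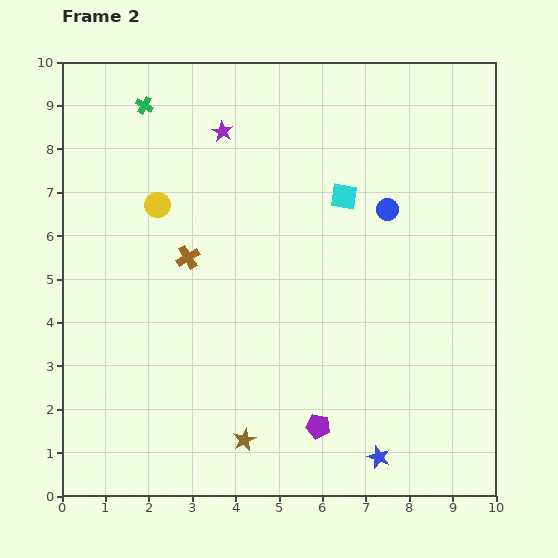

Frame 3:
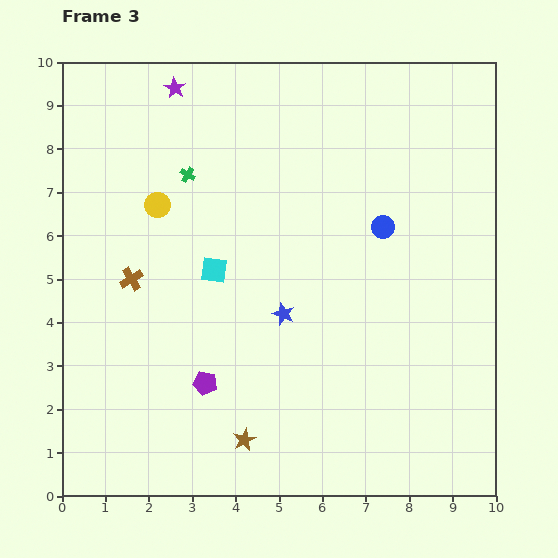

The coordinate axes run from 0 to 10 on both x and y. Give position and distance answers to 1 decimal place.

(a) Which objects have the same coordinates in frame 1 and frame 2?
the brown star, the yellow circle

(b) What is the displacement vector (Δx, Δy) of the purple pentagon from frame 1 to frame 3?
(-5.2, 2.1)

The purple pentagon was at (8.5, 0.5) in frame 1 and (3.3, 2.6) in frame 3.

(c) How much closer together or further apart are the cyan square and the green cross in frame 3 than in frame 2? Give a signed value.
-2.8

Distance in frame 2: 5.1. Distance in frame 3: 2.3.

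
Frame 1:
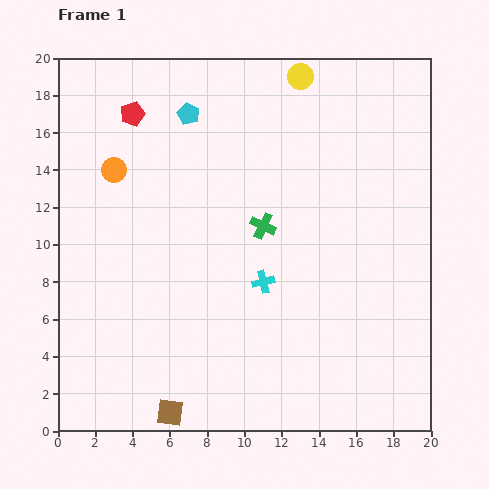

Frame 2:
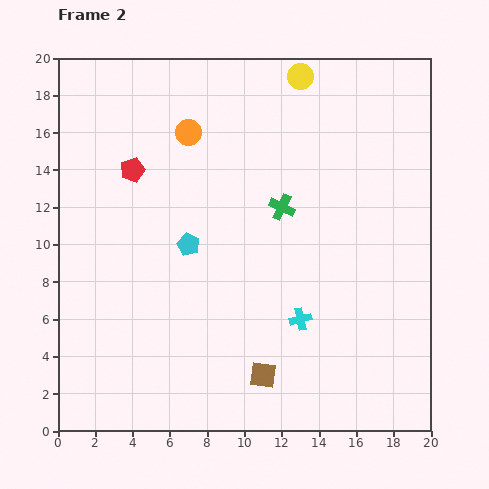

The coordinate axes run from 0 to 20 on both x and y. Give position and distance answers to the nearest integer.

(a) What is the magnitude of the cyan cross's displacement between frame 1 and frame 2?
3

The cyan cross moved from (11, 8) to (13, 6), a distance of √(2² + 2²) ≈ 3.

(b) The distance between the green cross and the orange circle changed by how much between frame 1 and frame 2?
-3

Distance in frame 1: 9. Distance in frame 2: 6.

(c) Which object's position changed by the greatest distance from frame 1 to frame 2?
the cyan pentagon

(moved 7; next 5)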